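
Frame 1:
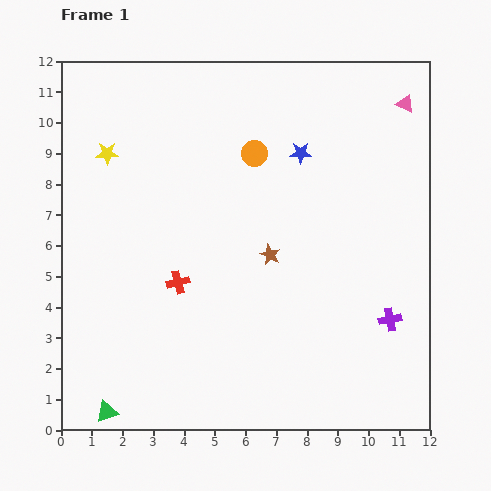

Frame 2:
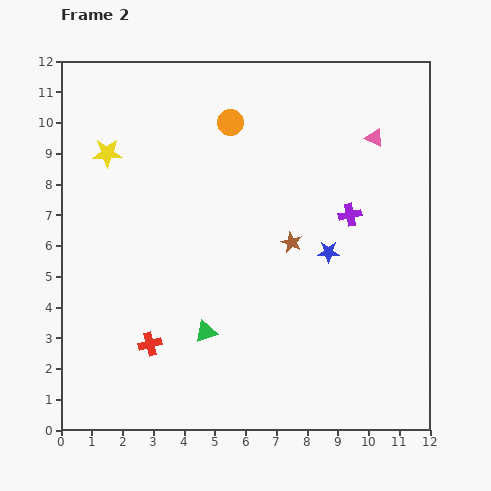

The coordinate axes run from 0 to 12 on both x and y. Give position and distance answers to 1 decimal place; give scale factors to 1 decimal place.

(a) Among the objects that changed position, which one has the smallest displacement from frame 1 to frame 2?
the brown star

(moved 0.8)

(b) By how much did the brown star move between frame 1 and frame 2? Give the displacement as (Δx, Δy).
(0.7, 0.4)

The brown star was at (6.8, 5.7) in frame 1 and (7.5, 6.1) in frame 2.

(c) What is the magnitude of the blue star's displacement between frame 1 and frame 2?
3.3

The blue star moved from (7.8, 9.0) to (8.7, 5.8), a distance of √(0.9² + 3.2²) ≈ 3.3.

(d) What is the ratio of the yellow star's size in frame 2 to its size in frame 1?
1.3×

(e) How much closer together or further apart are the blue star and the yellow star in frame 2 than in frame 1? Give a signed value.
+1.6

Distance in frame 1: 6.3. Distance in frame 2: 7.9.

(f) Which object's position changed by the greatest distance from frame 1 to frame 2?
the green triangle

(moved 4.1; next 3.6)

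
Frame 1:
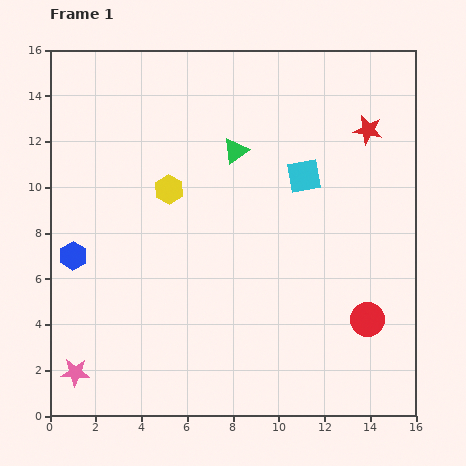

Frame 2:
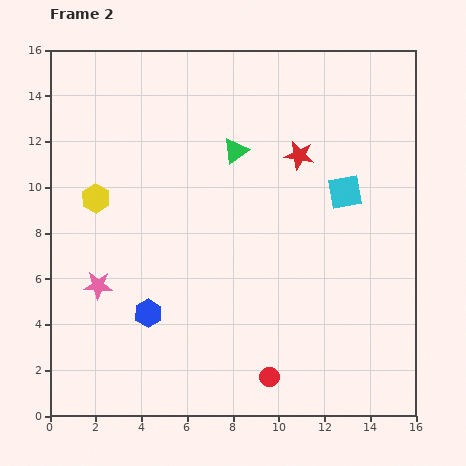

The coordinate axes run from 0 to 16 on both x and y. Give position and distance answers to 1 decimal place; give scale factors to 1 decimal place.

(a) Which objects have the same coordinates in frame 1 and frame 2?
the green triangle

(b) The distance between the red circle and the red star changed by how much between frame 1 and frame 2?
+1.5

Distance in frame 1: 8.3. Distance in frame 2: 9.8.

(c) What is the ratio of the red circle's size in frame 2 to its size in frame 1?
0.6×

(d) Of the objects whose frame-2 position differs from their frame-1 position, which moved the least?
the cyan square

(moved 1.9)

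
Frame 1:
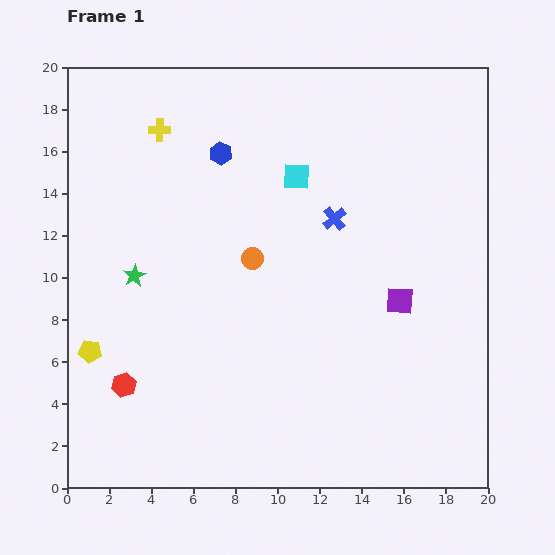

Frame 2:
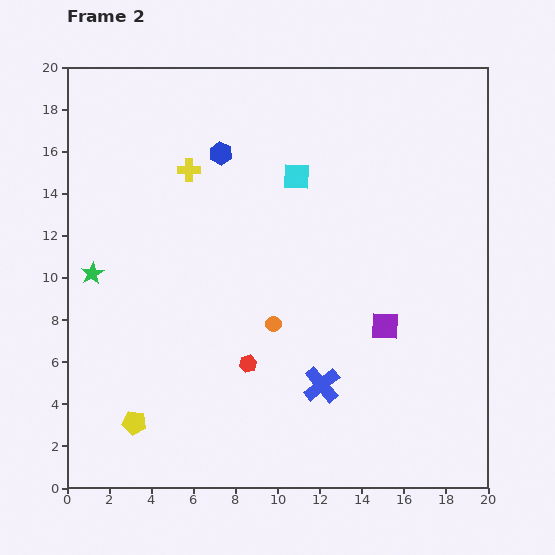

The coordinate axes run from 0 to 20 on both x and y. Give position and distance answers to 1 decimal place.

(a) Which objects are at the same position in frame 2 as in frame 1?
the blue hexagon, the cyan square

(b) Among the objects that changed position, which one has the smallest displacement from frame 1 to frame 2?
the purple square

(moved 1.4)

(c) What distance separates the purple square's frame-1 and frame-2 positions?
1.4

The purple square moved from (15.8, 8.9) to (15.1, 7.7), a distance of √(0.7² + 1.2²) ≈ 1.4.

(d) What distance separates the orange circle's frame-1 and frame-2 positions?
3.3

The orange circle moved from (8.8, 10.9) to (9.8, 7.8), a distance of √(1.0² + 3.1²) ≈ 3.3.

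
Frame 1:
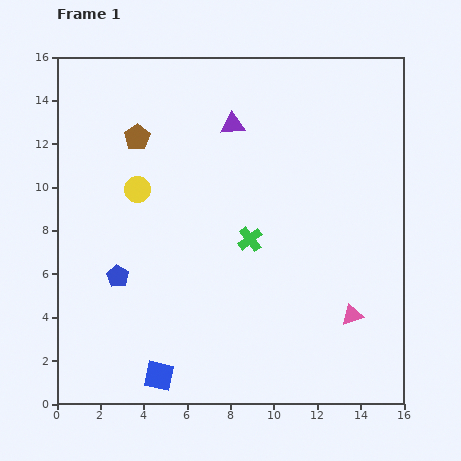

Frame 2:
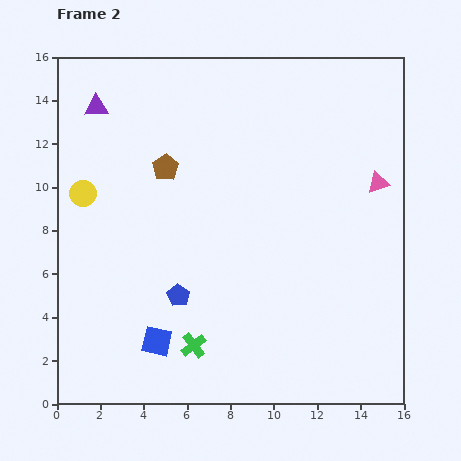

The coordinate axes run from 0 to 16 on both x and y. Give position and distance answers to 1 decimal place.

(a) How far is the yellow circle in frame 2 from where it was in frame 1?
2.5

The yellow circle moved from (3.7, 9.9) to (1.2, 9.7), a distance of √(2.5² + 0.2²) ≈ 2.5.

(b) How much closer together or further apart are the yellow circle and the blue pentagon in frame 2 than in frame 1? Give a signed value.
+2.3

Distance in frame 1: 4.1. Distance in frame 2: 6.4.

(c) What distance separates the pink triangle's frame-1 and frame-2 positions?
6.2

The pink triangle moved from (13.6, 4.1) to (14.8, 10.2), a distance of √(1.2² + 6.1²) ≈ 6.2.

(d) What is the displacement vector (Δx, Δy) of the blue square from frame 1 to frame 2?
(-0.1, 1.6)

The blue square was at (4.7, 1.3) in frame 1 and (4.6, 2.9) in frame 2.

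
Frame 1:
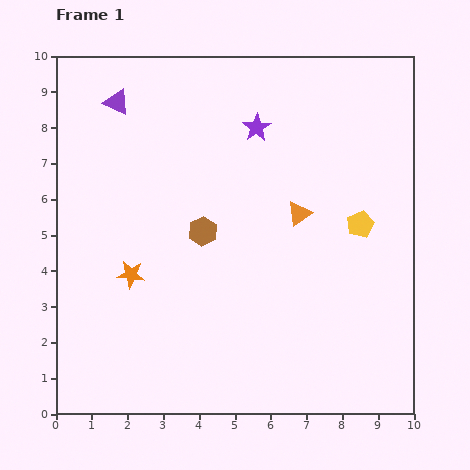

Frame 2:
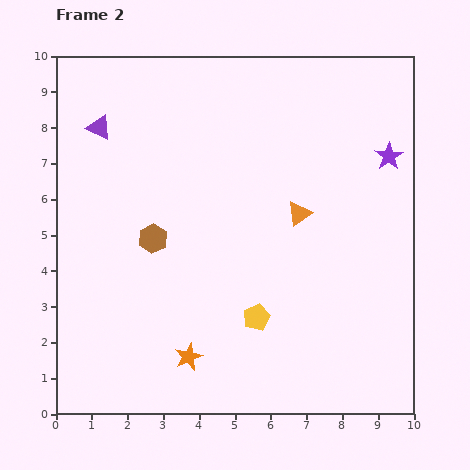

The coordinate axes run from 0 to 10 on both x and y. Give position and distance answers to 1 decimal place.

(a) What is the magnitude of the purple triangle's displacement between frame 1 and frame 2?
0.9

The purple triangle moved from (1.7, 8.7) to (1.2, 8.0), a distance of √(0.5² + 0.7²) ≈ 0.9.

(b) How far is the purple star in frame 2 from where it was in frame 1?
3.8

The purple star moved from (5.6, 8.0) to (9.3, 7.2), a distance of √(3.7² + 0.8²) ≈ 3.8.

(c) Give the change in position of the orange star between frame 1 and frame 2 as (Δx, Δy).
(1.6, -2.3)

The orange star was at (2.1, 3.9) in frame 1 and (3.7, 1.6) in frame 2.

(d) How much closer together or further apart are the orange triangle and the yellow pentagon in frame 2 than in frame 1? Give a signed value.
+1.4

Distance in frame 1: 1.7. Distance in frame 2: 3.1.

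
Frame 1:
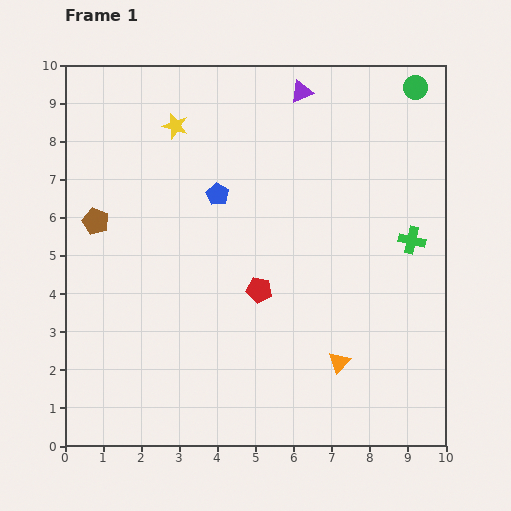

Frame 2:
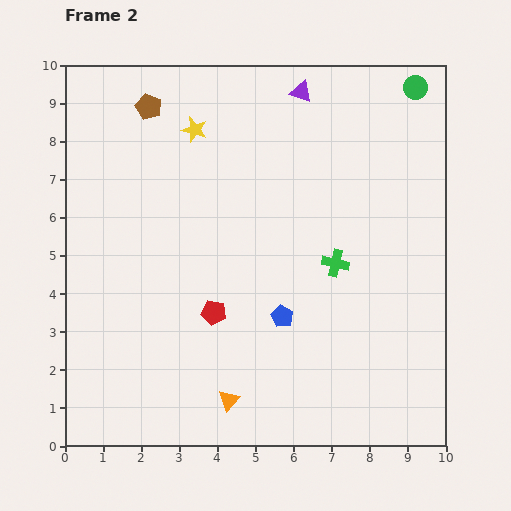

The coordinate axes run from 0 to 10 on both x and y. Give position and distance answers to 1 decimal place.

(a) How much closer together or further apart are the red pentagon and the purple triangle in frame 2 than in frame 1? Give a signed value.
+0.9

Distance in frame 1: 5.3. Distance in frame 2: 6.2.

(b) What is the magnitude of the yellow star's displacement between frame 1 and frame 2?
0.5

The yellow star moved from (2.9, 8.4) to (3.4, 8.3), a distance of √(0.5² + 0.1²) ≈ 0.5.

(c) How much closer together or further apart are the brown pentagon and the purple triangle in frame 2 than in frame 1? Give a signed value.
-2.4

Distance in frame 1: 6.4. Distance in frame 2: 4.0.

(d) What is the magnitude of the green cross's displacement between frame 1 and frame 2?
2.1

The green cross moved from (9.1, 5.4) to (7.1, 4.8), a distance of √(2.0² + 0.6²) ≈ 2.1.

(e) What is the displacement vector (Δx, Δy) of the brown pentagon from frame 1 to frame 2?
(1.4, 3.0)

The brown pentagon was at (0.8, 5.9) in frame 1 and (2.2, 8.9) in frame 2.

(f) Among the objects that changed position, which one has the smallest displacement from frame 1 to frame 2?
the yellow star

(moved 0.5)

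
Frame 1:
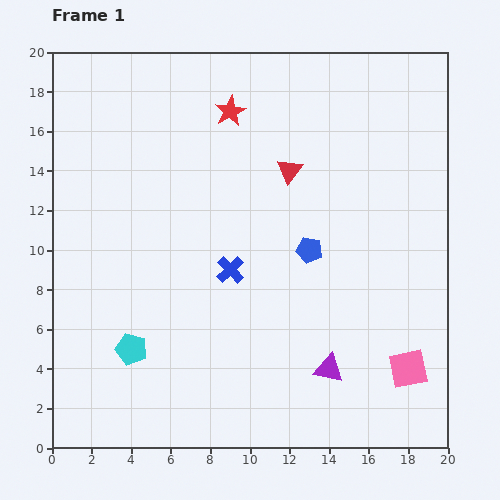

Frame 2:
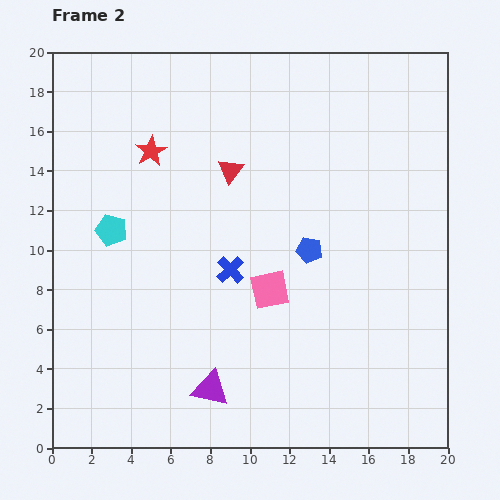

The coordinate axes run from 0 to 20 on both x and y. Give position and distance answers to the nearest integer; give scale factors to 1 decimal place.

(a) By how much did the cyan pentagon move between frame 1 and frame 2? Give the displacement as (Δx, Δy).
(-1, 6)

The cyan pentagon was at (4, 5) in frame 1 and (3, 11) in frame 2.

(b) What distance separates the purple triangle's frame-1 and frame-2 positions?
6

The purple triangle moved from (14, 4) to (8, 3), a distance of √(6² + 1²) ≈ 6.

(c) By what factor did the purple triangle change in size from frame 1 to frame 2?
1.3×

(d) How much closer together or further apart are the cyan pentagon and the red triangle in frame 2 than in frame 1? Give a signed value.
-5

Distance in frame 1: 12. Distance in frame 2: 7.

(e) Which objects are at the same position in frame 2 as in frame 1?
the blue pentagon, the blue cross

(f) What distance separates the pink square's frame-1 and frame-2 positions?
8

The pink square moved from (18, 4) to (11, 8), a distance of √(7² + 4²) ≈ 8.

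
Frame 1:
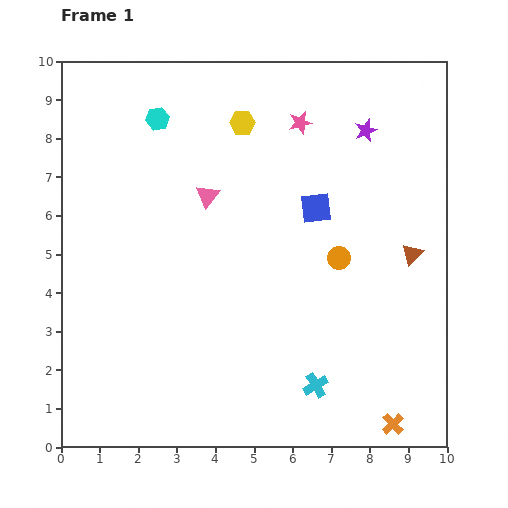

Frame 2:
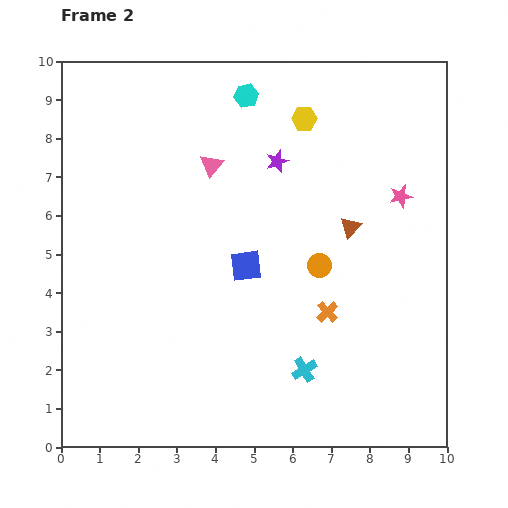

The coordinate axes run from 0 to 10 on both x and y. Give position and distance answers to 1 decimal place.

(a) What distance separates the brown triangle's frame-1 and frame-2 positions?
1.7

The brown triangle moved from (9.1, 5.0) to (7.5, 5.7), a distance of √(1.6² + 0.7²) ≈ 1.7.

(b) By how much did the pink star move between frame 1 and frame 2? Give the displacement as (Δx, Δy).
(2.6, -1.9)

The pink star was at (6.2, 8.4) in frame 1 and (8.8, 6.5) in frame 2.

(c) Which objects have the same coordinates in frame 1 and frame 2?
none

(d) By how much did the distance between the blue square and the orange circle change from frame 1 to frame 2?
+0.5

Distance in frame 1: 1.4. Distance in frame 2: 1.9.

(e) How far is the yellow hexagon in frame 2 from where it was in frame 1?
1.6

The yellow hexagon moved from (4.7, 8.4) to (6.3, 8.5), a distance of √(1.6² + 0.1²) ≈ 1.6.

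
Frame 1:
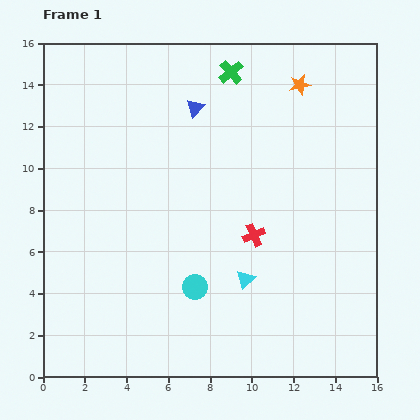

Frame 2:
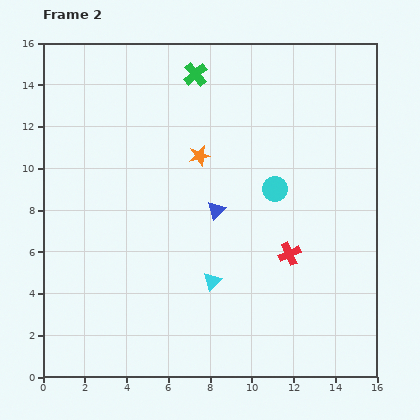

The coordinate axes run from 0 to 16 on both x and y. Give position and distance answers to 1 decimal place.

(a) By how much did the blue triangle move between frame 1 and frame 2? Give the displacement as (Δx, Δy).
(1.0, -4.9)

The blue triangle was at (7.3, 12.9) in frame 1 and (8.3, 8.0) in frame 2.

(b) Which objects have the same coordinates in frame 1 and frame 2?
none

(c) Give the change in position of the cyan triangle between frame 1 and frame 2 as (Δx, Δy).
(-1.6, -0.1)

The cyan triangle was at (9.7, 4.7) in frame 1 and (8.1, 4.6) in frame 2.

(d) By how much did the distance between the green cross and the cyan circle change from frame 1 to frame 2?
-3.7

Distance in frame 1: 10.4. Distance in frame 2: 6.7.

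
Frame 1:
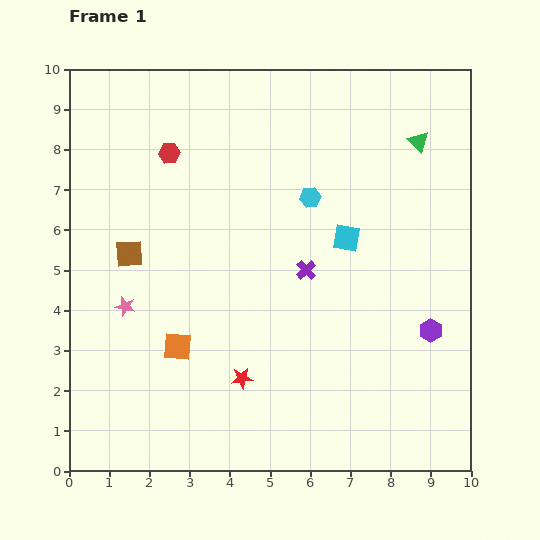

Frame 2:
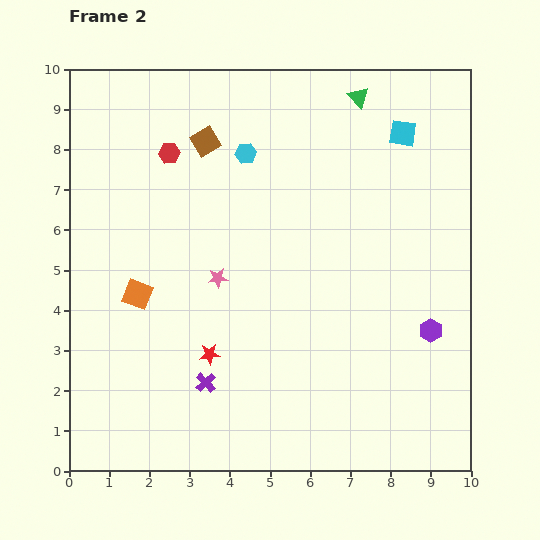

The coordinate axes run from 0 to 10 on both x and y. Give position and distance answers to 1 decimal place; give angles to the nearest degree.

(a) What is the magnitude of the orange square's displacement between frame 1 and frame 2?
1.6

The orange square moved from (2.7, 3.1) to (1.7, 4.4), a distance of √(1.0² + 1.3²) ≈ 1.6.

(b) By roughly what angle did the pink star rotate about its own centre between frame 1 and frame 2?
19° counter-clockwise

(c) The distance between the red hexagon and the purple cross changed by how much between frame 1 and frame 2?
+1.3

Distance in frame 1: 4.5. Distance in frame 2: 5.8.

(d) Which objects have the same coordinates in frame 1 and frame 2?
the purple hexagon, the red hexagon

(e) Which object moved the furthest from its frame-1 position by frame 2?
the purple cross

(moved 3.8; next 3.4)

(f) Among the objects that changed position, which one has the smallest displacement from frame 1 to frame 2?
the red star

(moved 1.0)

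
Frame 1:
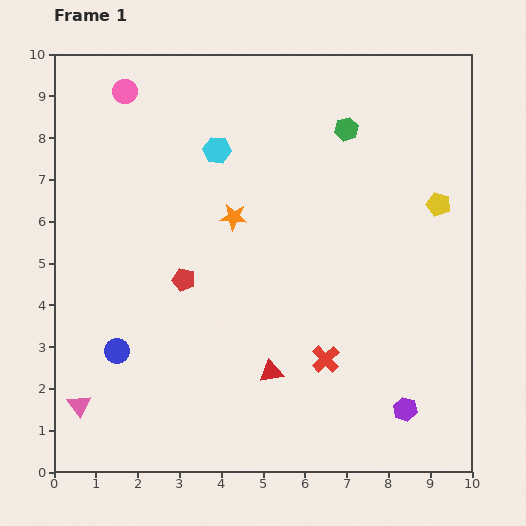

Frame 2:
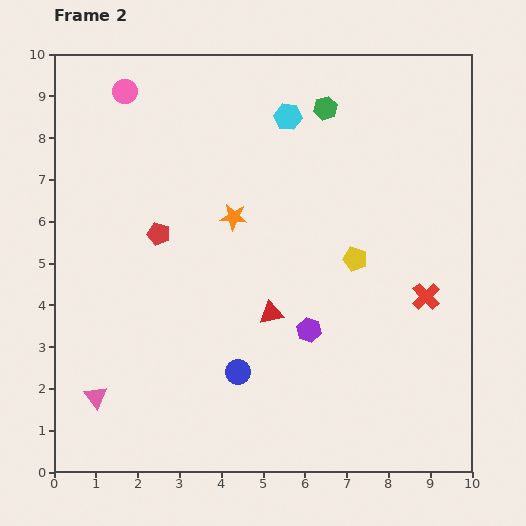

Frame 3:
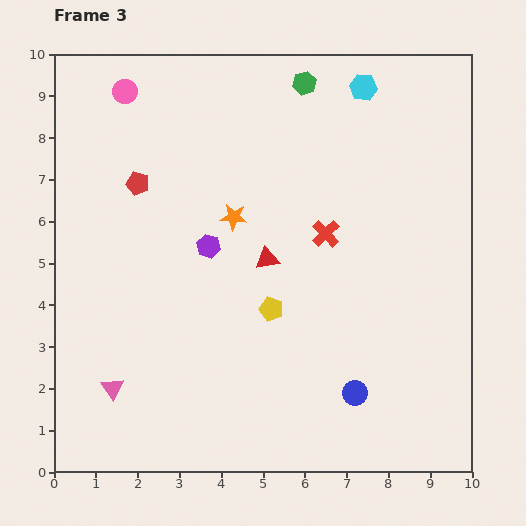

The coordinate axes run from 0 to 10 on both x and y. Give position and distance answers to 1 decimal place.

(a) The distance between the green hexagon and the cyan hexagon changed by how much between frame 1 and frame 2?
-2.2

Distance in frame 1: 3.1. Distance in frame 2: 0.9.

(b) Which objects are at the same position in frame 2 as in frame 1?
the pink circle, the orange star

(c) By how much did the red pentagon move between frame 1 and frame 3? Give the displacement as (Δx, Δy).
(-1.1, 2.3)

The red pentagon was at (3.1, 4.6) in frame 1 and (2.0, 6.9) in frame 3.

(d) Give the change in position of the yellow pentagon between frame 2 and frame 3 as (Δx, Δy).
(-2.0, -1.2)

The yellow pentagon was at (7.2, 5.1) in frame 2 and (5.2, 3.9) in frame 3.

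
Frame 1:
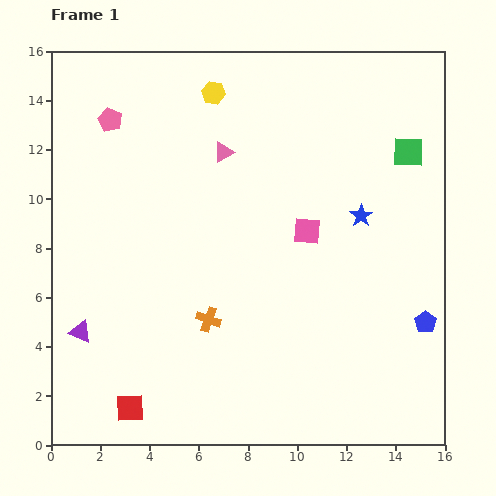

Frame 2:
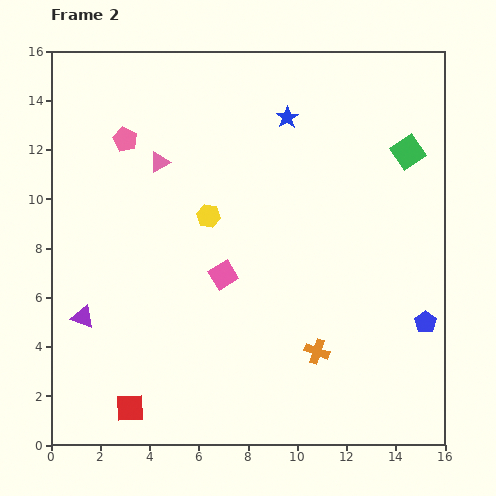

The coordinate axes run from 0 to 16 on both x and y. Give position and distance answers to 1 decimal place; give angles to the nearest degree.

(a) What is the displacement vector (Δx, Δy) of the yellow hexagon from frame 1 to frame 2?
(-0.2, -5.0)

The yellow hexagon was at (6.6, 14.3) in frame 1 and (6.4, 9.3) in frame 2.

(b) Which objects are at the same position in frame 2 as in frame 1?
the red square, the blue pentagon, the green square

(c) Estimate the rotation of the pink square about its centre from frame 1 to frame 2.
36° counter-clockwise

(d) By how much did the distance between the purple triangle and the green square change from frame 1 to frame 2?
-0.4

Distance in frame 1: 15.2. Distance in frame 2: 14.8.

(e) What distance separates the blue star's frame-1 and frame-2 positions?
5.0

The blue star moved from (12.6, 9.3) to (9.6, 13.3), a distance of √(3.0² + 4.0²) ≈ 5.0.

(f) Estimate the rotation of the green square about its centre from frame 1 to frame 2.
37° counter-clockwise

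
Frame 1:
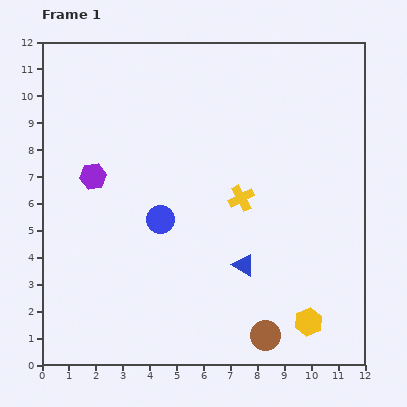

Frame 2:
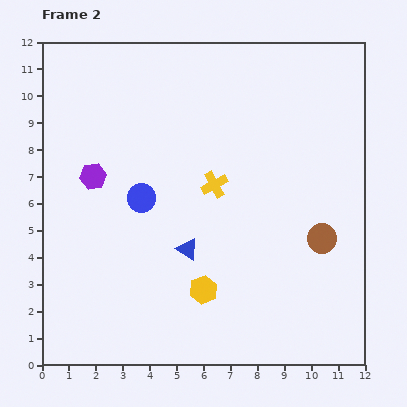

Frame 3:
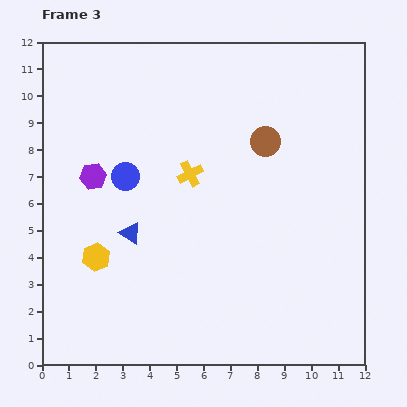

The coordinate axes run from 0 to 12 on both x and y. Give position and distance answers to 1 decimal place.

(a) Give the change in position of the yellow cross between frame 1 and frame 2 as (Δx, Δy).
(-1.0, 0.5)

The yellow cross was at (7.4, 6.2) in frame 1 and (6.4, 6.7) in frame 2.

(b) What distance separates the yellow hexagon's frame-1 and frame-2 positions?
4.1

The yellow hexagon moved from (9.9, 1.6) to (6.0, 2.8), a distance of √(3.9² + 1.2²) ≈ 4.1.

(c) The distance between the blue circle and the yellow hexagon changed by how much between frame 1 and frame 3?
-3.5

Distance in frame 1: 6.7. Distance in frame 3: 3.2.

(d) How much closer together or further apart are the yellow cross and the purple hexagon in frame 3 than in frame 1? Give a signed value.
-2.0

Distance in frame 1: 5.6. Distance in frame 3: 3.6.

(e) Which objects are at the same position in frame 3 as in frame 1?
the purple hexagon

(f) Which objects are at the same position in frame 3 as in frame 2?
the purple hexagon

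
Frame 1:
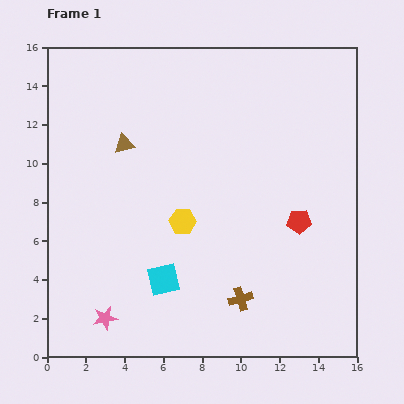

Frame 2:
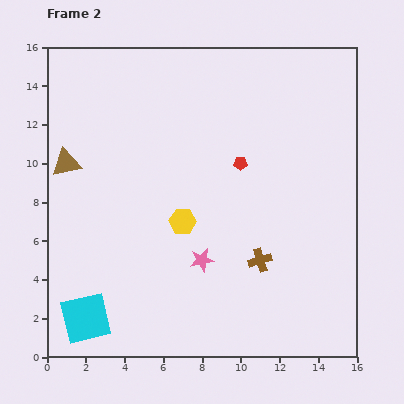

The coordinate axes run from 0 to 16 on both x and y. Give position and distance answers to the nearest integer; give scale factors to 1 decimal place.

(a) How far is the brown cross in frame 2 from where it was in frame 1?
2

The brown cross moved from (10, 3) to (11, 5), a distance of √(1² + 2²) ≈ 2.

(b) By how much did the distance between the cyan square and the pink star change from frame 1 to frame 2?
+3

Distance in frame 1: 4. Distance in frame 2: 7.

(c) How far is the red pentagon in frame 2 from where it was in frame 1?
4

The red pentagon moved from (13, 7) to (10, 10), a distance of √(3² + 3²) ≈ 4.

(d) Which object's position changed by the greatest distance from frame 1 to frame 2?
the pink star

(moved 6; next 4)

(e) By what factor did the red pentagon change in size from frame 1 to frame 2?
0.6×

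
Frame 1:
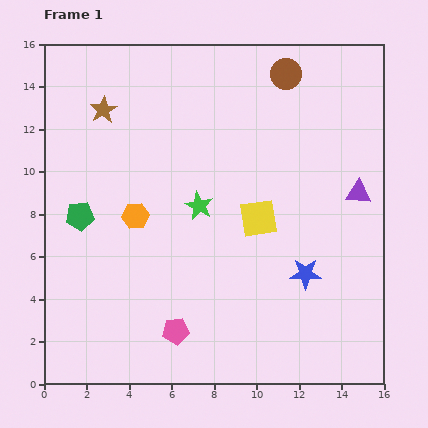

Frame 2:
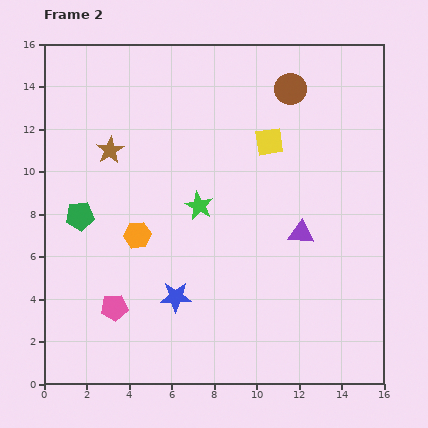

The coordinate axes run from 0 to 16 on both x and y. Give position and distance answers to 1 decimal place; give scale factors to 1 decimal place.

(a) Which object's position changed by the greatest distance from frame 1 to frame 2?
the blue star

(moved 6.2; next 3.6)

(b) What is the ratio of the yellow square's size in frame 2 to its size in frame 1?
0.7×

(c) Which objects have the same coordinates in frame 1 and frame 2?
the green star, the green pentagon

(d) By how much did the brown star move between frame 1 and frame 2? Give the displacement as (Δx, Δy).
(0.3, -1.9)

The brown star was at (2.8, 12.9) in frame 1 and (3.1, 11.0) in frame 2.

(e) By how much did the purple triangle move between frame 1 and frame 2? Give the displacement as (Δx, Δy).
(-2.7, -1.9)

The purple triangle was at (14.8, 9.0) in frame 1 and (12.1, 7.1) in frame 2.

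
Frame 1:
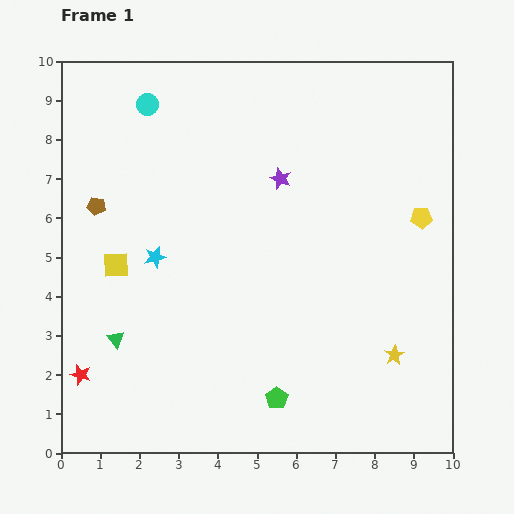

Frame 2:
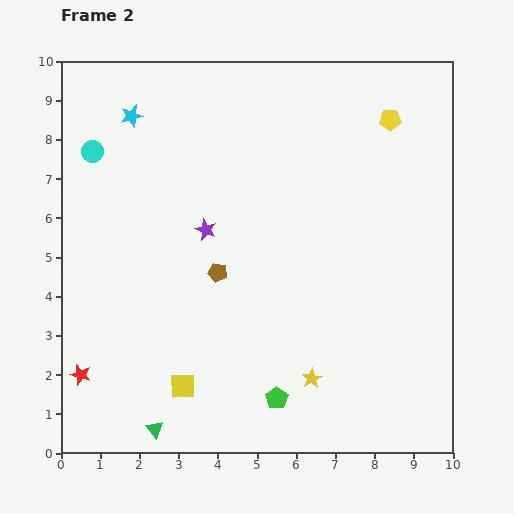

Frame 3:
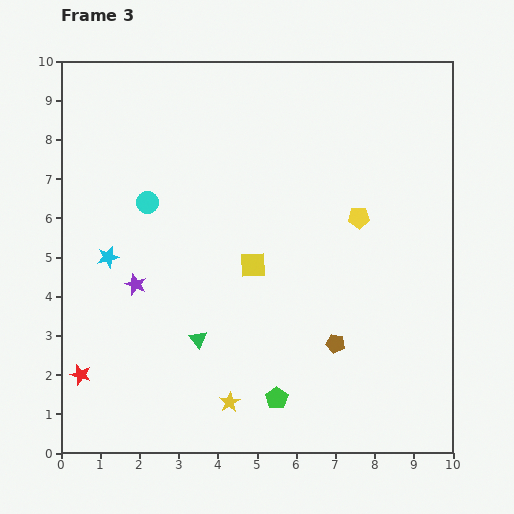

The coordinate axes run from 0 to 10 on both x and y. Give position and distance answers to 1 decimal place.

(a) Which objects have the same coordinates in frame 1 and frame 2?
the red star, the green pentagon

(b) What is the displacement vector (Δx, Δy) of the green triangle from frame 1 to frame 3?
(2.1, 0.0)

The green triangle was at (1.4, 2.9) in frame 1 and (3.5, 2.9) in frame 3.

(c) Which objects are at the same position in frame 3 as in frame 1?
the red star, the green pentagon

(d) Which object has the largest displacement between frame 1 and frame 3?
the brown pentagon

(moved 7.0; next 4.6)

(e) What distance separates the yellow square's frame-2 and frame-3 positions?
3.6

The yellow square moved from (3.1, 1.7) to (4.9, 4.8), a distance of √(1.8² + 3.1²) ≈ 3.6.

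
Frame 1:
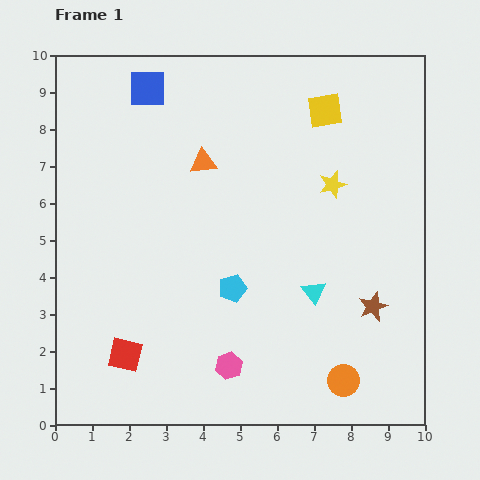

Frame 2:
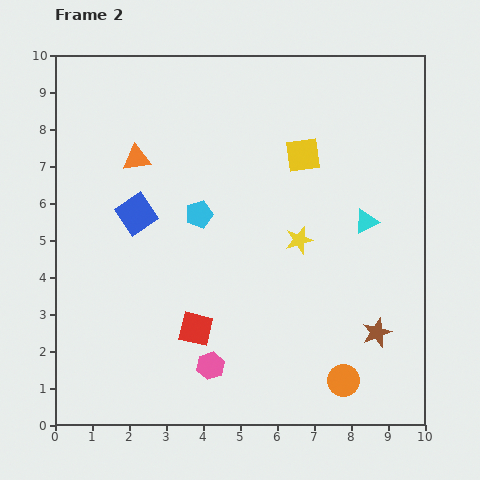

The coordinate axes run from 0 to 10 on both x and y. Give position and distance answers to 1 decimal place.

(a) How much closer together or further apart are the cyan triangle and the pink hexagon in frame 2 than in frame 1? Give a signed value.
+2.7

Distance in frame 1: 3.0. Distance in frame 2: 5.7.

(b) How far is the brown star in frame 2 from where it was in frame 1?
0.7

The brown star moved from (8.6, 3.2) to (8.7, 2.5), a distance of √(0.1² + 0.7²) ≈ 0.7.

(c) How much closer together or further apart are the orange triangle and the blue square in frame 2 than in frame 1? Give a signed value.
-1.0

Distance in frame 1: 2.5. Distance in frame 2: 1.5.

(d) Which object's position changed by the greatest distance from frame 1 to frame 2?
the blue square

(moved 3.4; next 2.4)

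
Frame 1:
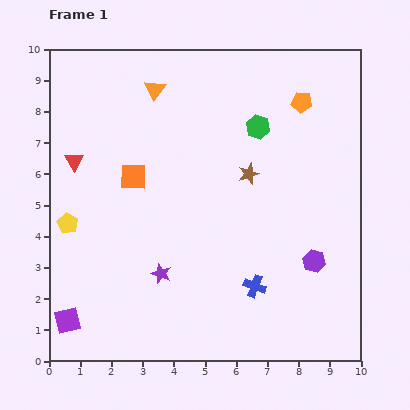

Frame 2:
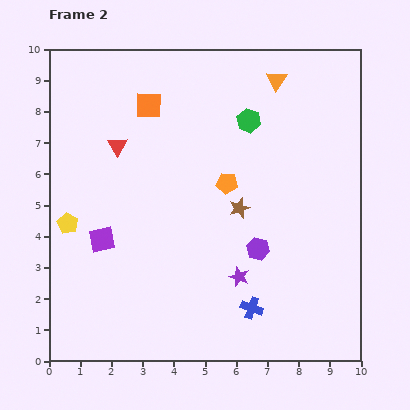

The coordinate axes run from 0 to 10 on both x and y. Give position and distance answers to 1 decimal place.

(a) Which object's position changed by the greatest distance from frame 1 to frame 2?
the orange triangle

(moved 3.9; next 3.5)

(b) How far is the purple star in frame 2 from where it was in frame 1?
2.5

The purple star moved from (3.6, 2.8) to (6.1, 2.7), a distance of √(2.5² + 0.1²) ≈ 2.5.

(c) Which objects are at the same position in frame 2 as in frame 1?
the yellow pentagon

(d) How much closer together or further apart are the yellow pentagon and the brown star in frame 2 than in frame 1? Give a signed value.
-0.5

Distance in frame 1: 6.0. Distance in frame 2: 5.5.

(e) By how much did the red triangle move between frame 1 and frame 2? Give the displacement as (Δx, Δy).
(1.4, 0.5)

The red triangle was at (0.8, 6.4) in frame 1 and (2.2, 6.9) in frame 2.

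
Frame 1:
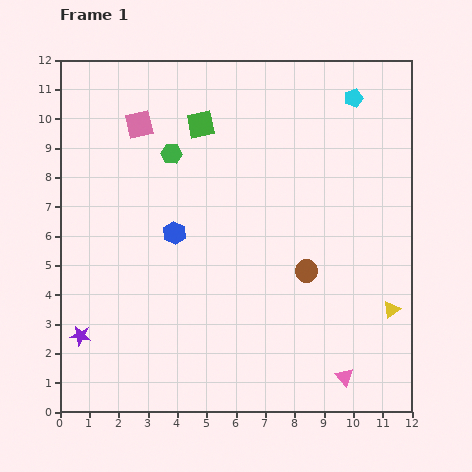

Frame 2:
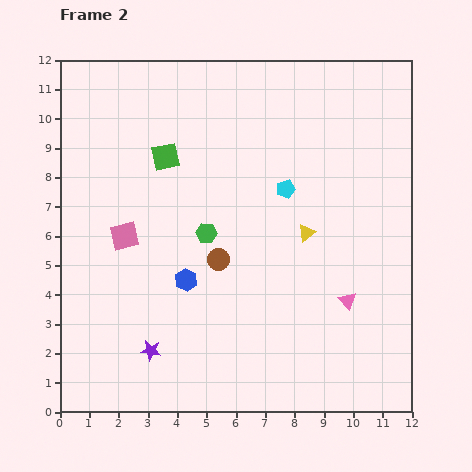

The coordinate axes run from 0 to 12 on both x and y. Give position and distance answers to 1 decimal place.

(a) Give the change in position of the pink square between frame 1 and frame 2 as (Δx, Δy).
(-0.5, -3.8)

The pink square was at (2.7, 9.8) in frame 1 and (2.2, 6.0) in frame 2.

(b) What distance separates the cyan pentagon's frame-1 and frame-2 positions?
3.9

The cyan pentagon moved from (10.0, 10.7) to (7.7, 7.6), a distance of √(2.3² + 3.1²) ≈ 3.9.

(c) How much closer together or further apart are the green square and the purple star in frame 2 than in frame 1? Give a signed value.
-1.7

Distance in frame 1: 8.3. Distance in frame 2: 6.6.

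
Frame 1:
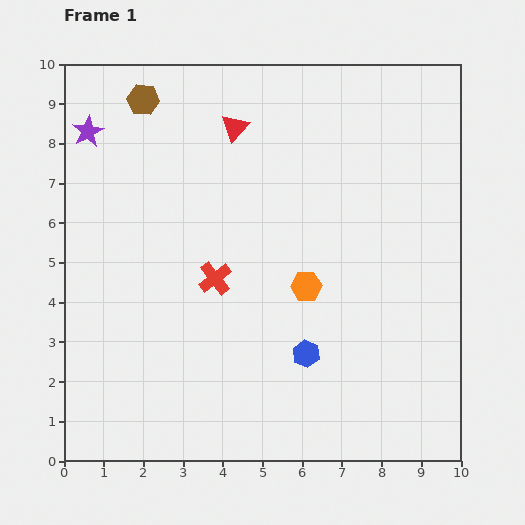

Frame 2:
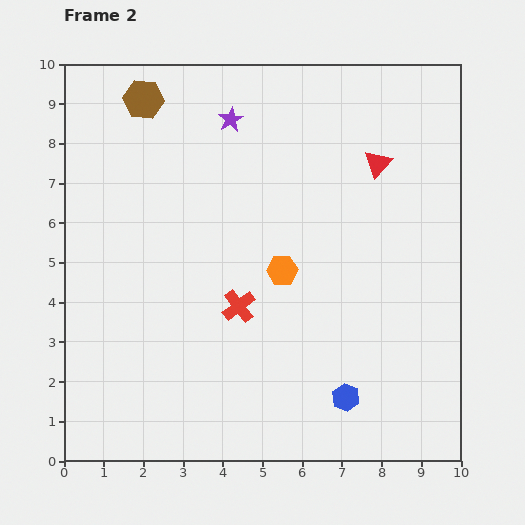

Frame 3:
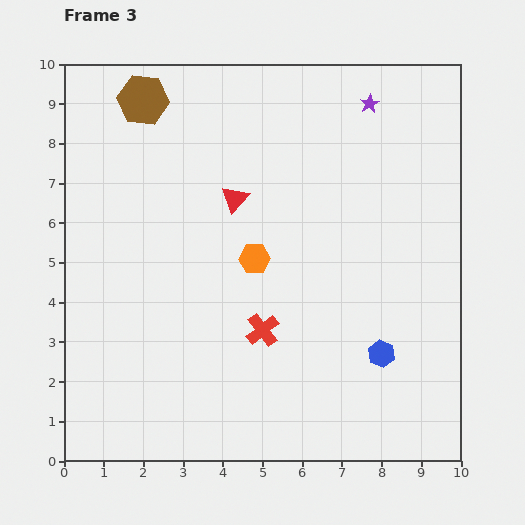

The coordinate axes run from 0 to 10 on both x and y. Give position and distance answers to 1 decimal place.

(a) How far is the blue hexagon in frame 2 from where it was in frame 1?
1.5

The blue hexagon moved from (6.1, 2.7) to (7.1, 1.6), a distance of √(1.0² + 1.1²) ≈ 1.5.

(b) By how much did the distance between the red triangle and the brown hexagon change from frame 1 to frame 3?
+1.0

Distance in frame 1: 2.4. Distance in frame 3: 3.4.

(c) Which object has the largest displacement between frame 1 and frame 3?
the purple star

(moved 7.1; next 1.9)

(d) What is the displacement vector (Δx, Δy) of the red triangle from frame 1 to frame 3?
(0.0, -1.8)

The red triangle was at (4.3, 8.4) in frame 1 and (4.3, 6.6) in frame 3.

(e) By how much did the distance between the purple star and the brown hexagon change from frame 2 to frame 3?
+3.4

Distance in frame 2: 2.3. Distance in frame 3: 5.7.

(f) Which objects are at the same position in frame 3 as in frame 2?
the brown hexagon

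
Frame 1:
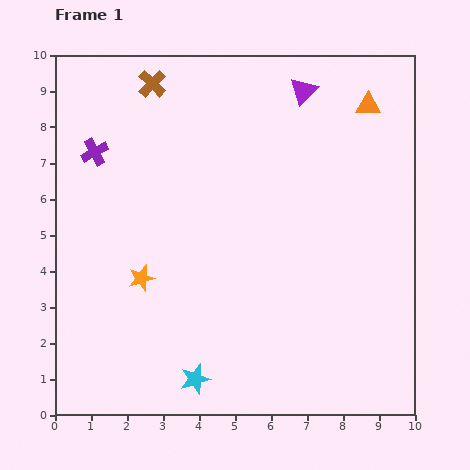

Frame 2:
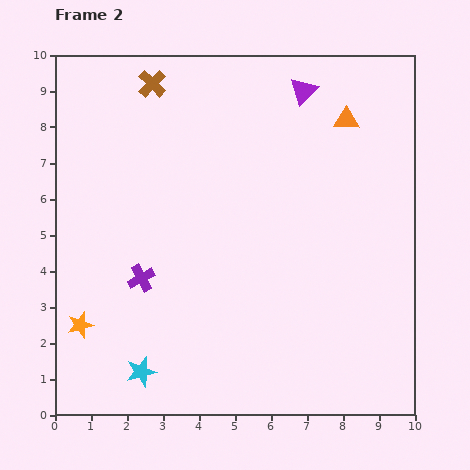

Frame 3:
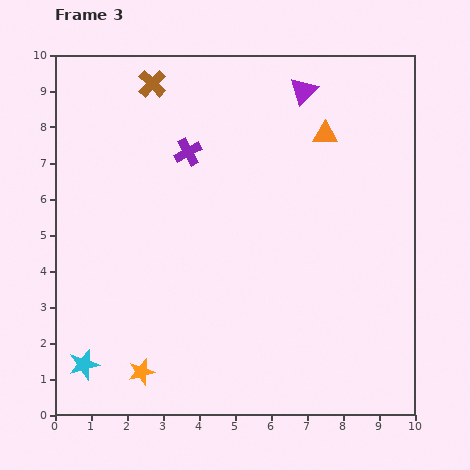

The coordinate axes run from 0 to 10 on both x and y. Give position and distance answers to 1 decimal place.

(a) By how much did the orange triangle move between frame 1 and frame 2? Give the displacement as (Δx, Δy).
(-0.6, -0.4)

The orange triangle was at (8.7, 8.6) in frame 1 and (8.1, 8.2) in frame 2.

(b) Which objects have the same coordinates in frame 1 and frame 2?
the brown cross, the purple triangle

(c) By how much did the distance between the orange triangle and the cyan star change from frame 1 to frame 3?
+0.3

Distance in frame 1: 9.0. Distance in frame 3: 9.3.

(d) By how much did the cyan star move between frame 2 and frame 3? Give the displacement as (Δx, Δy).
(-1.6, 0.2)

The cyan star was at (2.4, 1.2) in frame 2 and (0.8, 1.4) in frame 3.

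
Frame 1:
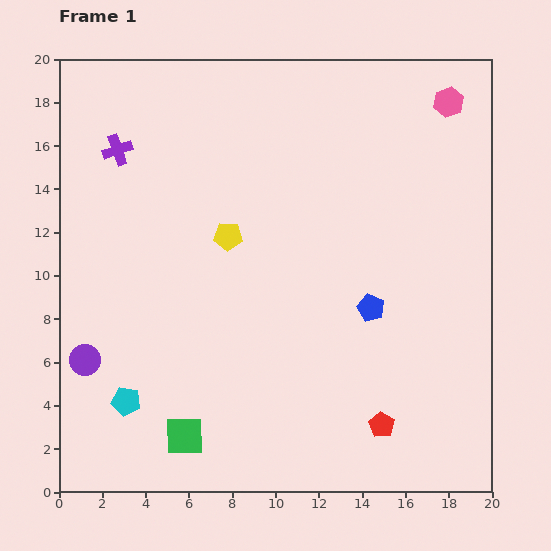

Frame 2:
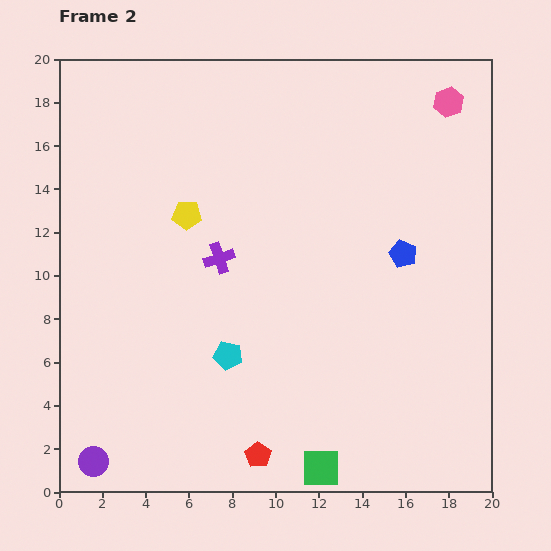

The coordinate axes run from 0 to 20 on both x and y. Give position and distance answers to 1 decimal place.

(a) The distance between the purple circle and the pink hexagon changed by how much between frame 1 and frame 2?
+2.7

Distance in frame 1: 20.6. Distance in frame 2: 23.3.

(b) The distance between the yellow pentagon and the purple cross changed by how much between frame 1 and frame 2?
-4.0

Distance in frame 1: 6.5. Distance in frame 2: 2.5.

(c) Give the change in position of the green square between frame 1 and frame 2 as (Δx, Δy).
(6.3, -1.5)

The green square was at (5.8, 2.6) in frame 1 and (12.1, 1.1) in frame 2.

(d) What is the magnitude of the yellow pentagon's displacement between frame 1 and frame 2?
2.1

The yellow pentagon moved from (7.8, 11.8) to (5.9, 12.8), a distance of √(1.9² + 1.0²) ≈ 2.1.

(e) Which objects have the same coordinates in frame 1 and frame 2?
the pink hexagon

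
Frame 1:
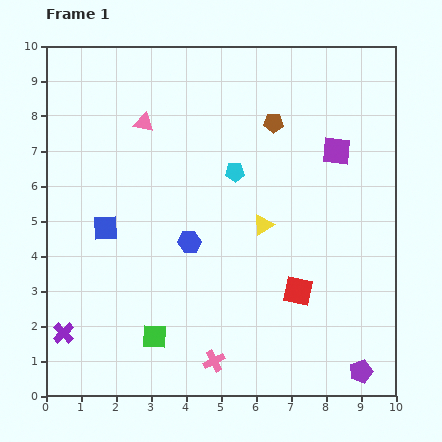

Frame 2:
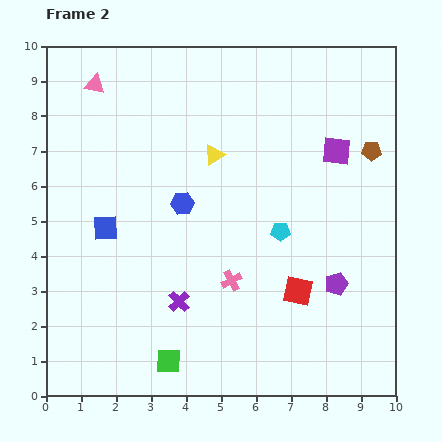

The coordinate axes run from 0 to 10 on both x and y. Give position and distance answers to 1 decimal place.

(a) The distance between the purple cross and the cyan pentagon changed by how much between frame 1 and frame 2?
-3.2

Distance in frame 1: 6.7. Distance in frame 2: 3.5.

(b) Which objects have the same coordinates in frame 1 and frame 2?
the purple square, the blue square, the red square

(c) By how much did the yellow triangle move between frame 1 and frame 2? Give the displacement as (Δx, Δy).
(-1.4, 2.0)

The yellow triangle was at (6.2, 4.9) in frame 1 and (4.8, 6.9) in frame 2.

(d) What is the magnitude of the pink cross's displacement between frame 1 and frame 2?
2.4

The pink cross moved from (4.8, 1.0) to (5.3, 3.3), a distance of √(0.5² + 2.3²) ≈ 2.4.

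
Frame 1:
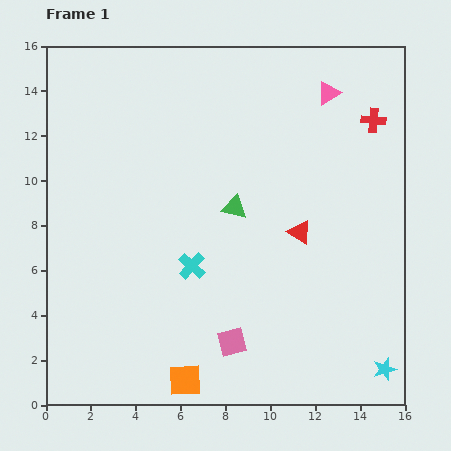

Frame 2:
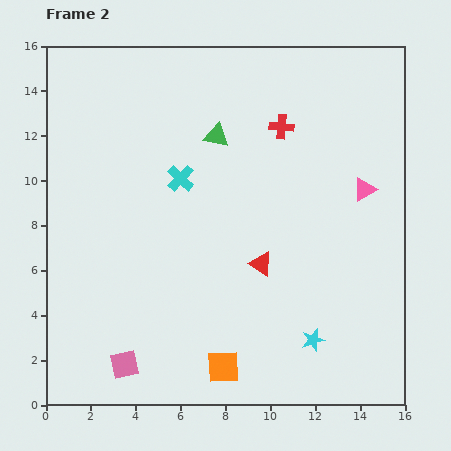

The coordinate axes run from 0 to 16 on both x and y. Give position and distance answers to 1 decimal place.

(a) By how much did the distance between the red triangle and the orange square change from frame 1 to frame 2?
-3.4

Distance in frame 1: 8.3. Distance in frame 2: 4.9.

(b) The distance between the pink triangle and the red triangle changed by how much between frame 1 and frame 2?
-0.6

Distance in frame 1: 6.3. Distance in frame 2: 5.7.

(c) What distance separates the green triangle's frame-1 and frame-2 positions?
3.3

The green triangle moved from (8.4, 8.8) to (7.6, 12.0), a distance of √(0.8² + 3.2²) ≈ 3.3.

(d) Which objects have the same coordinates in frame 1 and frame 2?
none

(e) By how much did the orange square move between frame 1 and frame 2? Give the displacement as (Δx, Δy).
(1.7, 0.6)

The orange square was at (6.2, 1.1) in frame 1 and (7.9, 1.7) in frame 2.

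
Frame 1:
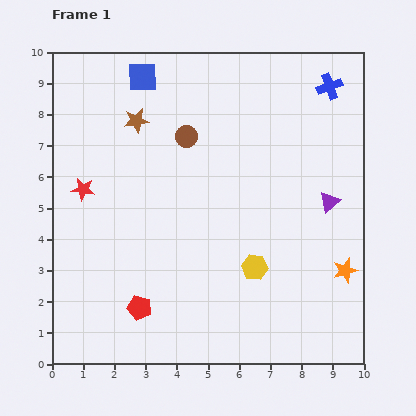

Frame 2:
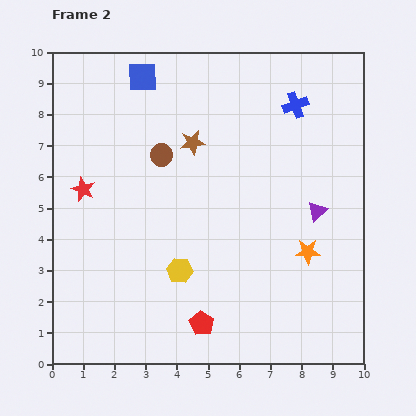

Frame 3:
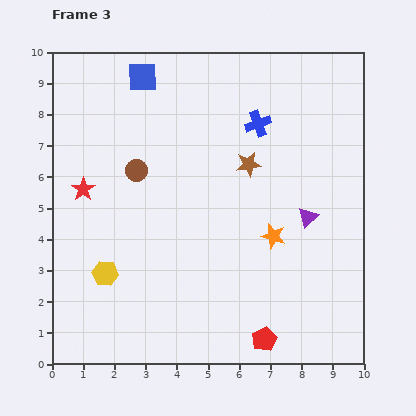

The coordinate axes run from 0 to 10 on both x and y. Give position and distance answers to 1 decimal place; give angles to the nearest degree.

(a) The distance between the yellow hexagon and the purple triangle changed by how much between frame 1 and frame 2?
+1.6

Distance in frame 1: 3.2. Distance in frame 2: 4.8.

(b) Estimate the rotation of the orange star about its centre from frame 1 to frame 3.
30° clockwise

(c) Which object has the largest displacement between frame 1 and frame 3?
the yellow hexagon

(moved 4.8; next 4.1)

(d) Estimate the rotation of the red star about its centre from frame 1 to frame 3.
30° clockwise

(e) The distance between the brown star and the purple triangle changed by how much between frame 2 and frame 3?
-2.1

Distance in frame 2: 4.6. Distance in frame 3: 2.5.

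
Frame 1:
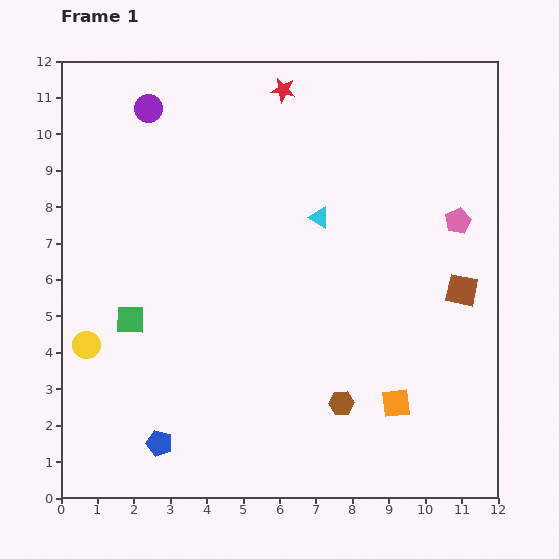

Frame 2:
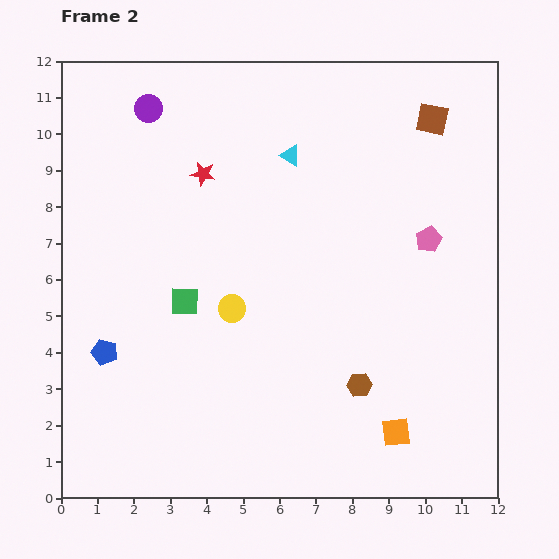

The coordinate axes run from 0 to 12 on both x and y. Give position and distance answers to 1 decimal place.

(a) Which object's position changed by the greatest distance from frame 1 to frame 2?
the brown square

(moved 4.8; next 4.1)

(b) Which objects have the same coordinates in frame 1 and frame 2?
the purple circle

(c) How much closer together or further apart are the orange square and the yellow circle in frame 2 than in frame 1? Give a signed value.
-3.0

Distance in frame 1: 8.6. Distance in frame 2: 5.6.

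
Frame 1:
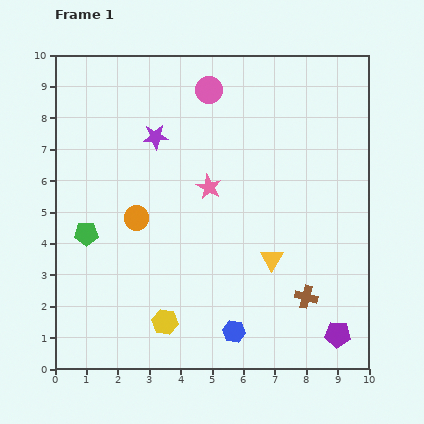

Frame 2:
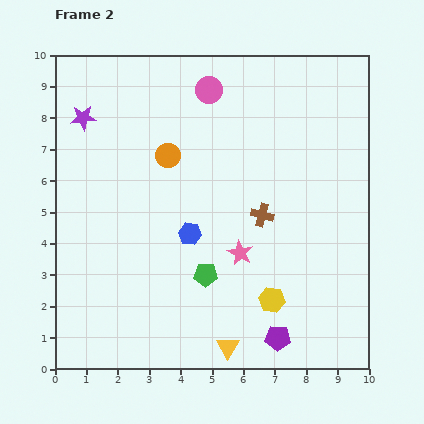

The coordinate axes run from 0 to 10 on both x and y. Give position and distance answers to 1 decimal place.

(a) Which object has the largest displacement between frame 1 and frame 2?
the green pentagon

(moved 4.0; next 3.5)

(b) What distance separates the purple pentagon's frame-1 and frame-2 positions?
1.9

The purple pentagon moved from (9.0, 1.1) to (7.1, 1.0), a distance of √(1.9² + 0.1²) ≈ 1.9.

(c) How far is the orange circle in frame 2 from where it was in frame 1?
2.2

The orange circle moved from (2.6, 4.8) to (3.6, 6.8), a distance of √(1.0² + 2.0²) ≈ 2.2.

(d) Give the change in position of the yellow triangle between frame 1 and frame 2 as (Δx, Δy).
(-1.4, -2.8)

The yellow triangle was at (6.9, 3.5) in frame 1 and (5.5, 0.7) in frame 2.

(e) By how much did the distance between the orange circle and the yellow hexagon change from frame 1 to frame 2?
+2.3

Distance in frame 1: 3.4. Distance in frame 2: 5.7.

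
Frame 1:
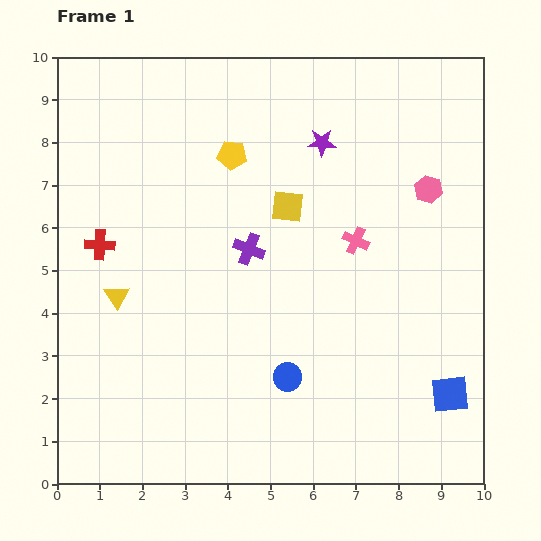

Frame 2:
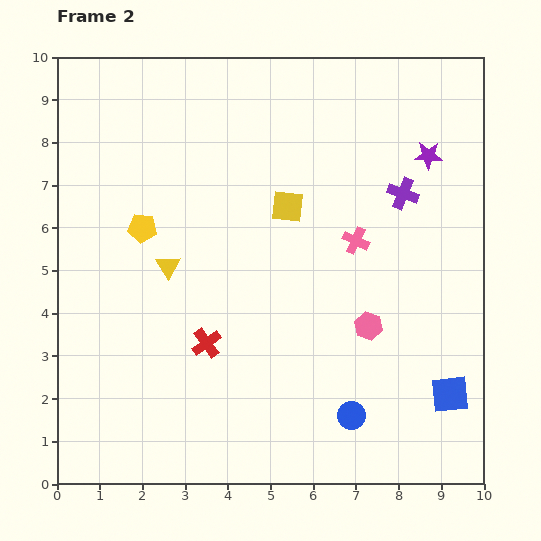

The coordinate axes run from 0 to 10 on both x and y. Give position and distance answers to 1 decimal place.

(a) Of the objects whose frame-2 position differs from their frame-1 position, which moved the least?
the yellow triangle

(moved 1.4)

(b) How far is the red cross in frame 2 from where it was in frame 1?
3.4

The red cross moved from (1.0, 5.6) to (3.5, 3.3), a distance of √(2.5² + 2.3²) ≈ 3.4.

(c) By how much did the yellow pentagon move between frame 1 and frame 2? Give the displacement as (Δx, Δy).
(-2.1, -1.7)

The yellow pentagon was at (4.1, 7.7) in frame 1 and (2.0, 6.0) in frame 2.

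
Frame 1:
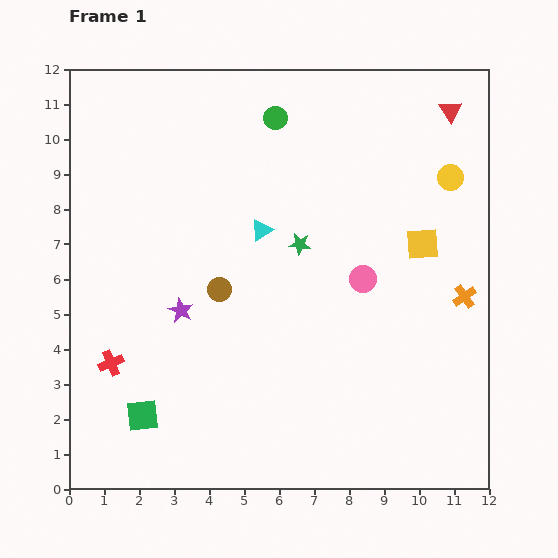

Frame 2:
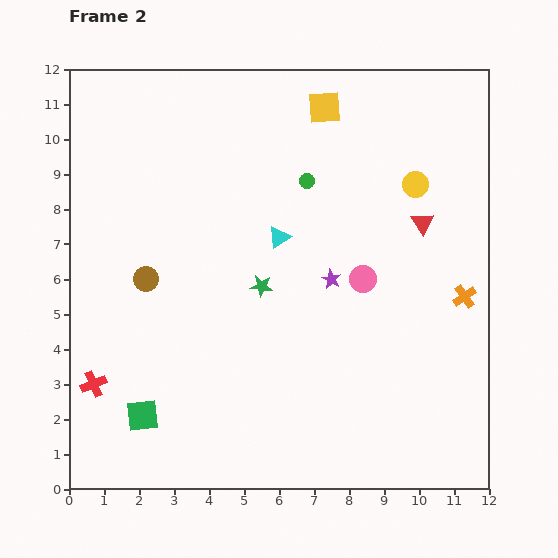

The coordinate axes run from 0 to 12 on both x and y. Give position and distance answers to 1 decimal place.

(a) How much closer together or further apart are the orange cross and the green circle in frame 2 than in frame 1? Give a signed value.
-1.8

Distance in frame 1: 7.4. Distance in frame 2: 5.6.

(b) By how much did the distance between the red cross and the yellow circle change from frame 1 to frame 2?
-0.3

Distance in frame 1: 11.1. Distance in frame 2: 10.8.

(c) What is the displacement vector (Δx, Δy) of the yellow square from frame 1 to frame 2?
(-2.8, 3.9)

The yellow square was at (10.1, 7.0) in frame 1 and (7.3, 10.9) in frame 2.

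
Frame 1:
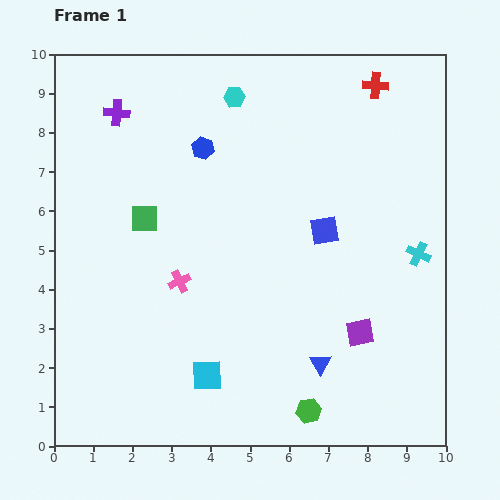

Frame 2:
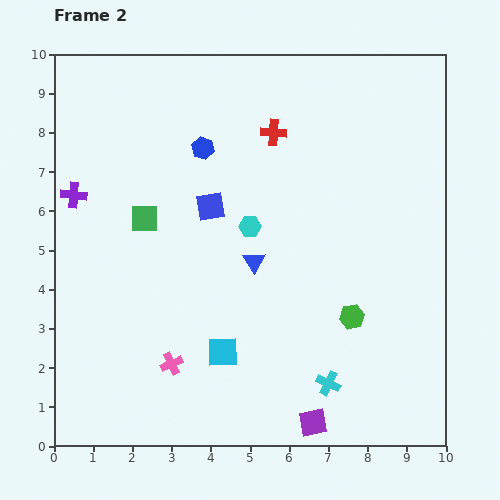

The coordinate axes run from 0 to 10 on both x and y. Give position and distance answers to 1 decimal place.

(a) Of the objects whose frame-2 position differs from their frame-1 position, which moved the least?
the cyan square

(moved 0.7)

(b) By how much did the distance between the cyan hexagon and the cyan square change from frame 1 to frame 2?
-3.8

Distance in frame 1: 7.1. Distance in frame 2: 3.3.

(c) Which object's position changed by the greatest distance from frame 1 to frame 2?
the cyan cross

(moved 4.0; next 3.3)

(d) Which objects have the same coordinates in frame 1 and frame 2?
the green square, the blue hexagon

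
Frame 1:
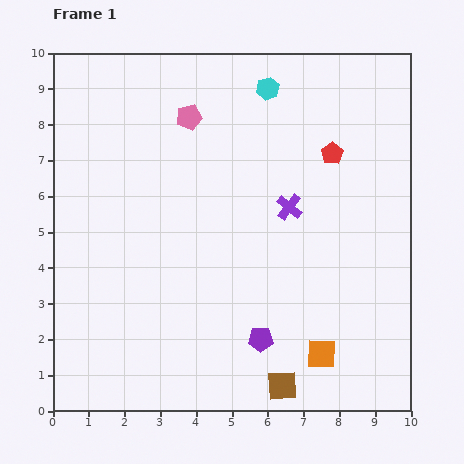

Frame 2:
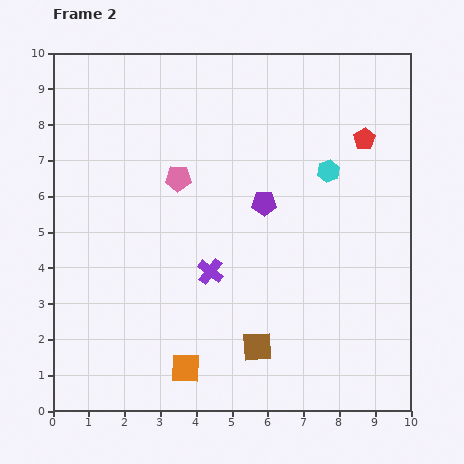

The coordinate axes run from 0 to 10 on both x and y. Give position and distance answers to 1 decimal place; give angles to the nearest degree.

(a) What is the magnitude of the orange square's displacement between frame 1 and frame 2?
3.8

The orange square moved from (7.5, 1.6) to (3.7, 1.2), a distance of √(3.8² + 0.4²) ≈ 3.8.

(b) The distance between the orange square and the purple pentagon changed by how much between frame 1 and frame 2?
+3.4

Distance in frame 1: 1.7. Distance in frame 2: 5.1.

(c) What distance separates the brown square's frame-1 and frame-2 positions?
1.3

The brown square moved from (6.4, 0.7) to (5.7, 1.8), a distance of √(0.7² + 1.1²) ≈ 1.3.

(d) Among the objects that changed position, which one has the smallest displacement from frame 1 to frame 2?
the red pentagon

(moved 1.0)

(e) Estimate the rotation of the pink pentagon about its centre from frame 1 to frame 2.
16° clockwise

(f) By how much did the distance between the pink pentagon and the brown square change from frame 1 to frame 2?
-2.7

Distance in frame 1: 7.9. Distance in frame 2: 5.2.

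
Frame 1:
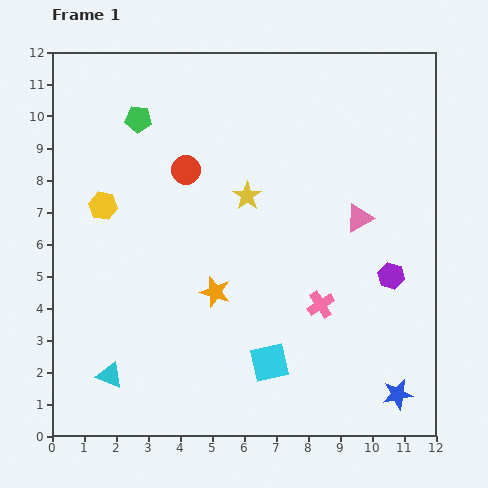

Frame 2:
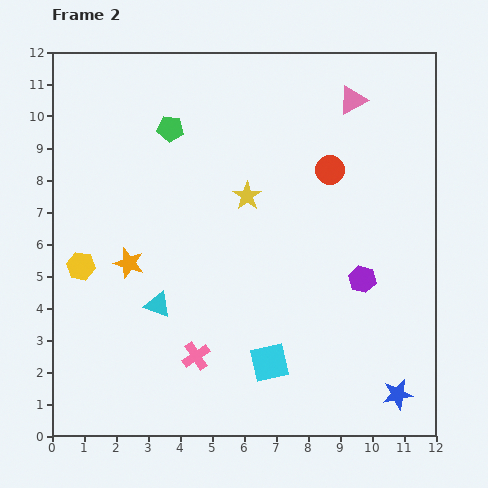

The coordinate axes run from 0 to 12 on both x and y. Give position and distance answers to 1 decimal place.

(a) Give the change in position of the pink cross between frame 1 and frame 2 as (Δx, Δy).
(-3.9, -1.6)

The pink cross was at (8.4, 4.1) in frame 1 and (4.5, 2.5) in frame 2.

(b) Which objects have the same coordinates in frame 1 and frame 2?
the cyan square, the blue star, the yellow star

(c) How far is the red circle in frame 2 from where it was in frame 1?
4.5

The red circle moved from (4.2, 8.3) to (8.7, 8.3), a distance of √(4.5² + 0.0²) ≈ 4.5.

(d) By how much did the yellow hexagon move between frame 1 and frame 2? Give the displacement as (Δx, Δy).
(-0.7, -1.9)

The yellow hexagon was at (1.6, 7.2) in frame 1 and (0.9, 5.3) in frame 2.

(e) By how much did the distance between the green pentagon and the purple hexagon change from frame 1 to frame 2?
-1.7

Distance in frame 1: 9.3. Distance in frame 2: 7.6.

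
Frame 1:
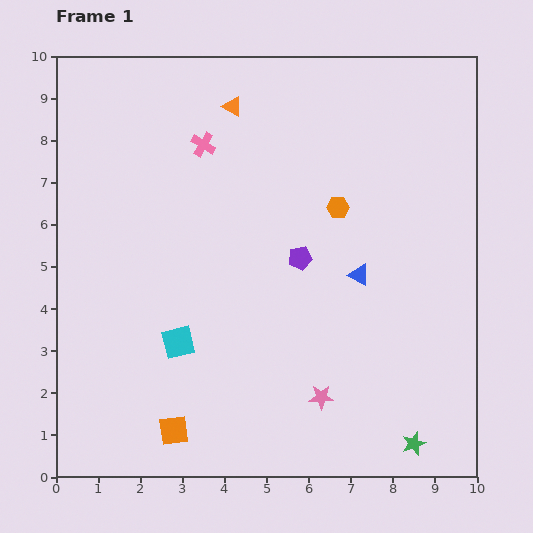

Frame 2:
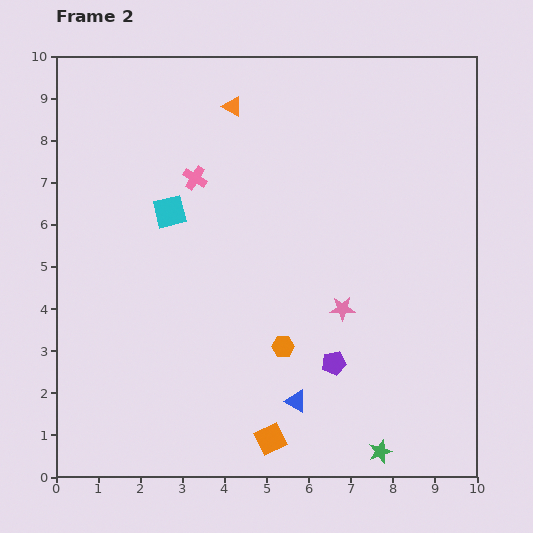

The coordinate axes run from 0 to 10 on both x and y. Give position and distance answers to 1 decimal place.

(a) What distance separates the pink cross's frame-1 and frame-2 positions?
0.8

The pink cross moved from (3.5, 7.9) to (3.3, 7.1), a distance of √(0.2² + 0.8²) ≈ 0.8.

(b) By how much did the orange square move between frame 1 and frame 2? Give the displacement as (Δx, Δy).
(2.3, -0.2)

The orange square was at (2.8, 1.1) in frame 1 and (5.1, 0.9) in frame 2.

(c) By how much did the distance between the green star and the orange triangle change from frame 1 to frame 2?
-0.2

Distance in frame 1: 9.1. Distance in frame 2: 8.9.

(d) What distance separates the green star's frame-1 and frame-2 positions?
0.8

The green star moved from (8.5, 0.8) to (7.7, 0.6), a distance of √(0.8² + 0.2²) ≈ 0.8.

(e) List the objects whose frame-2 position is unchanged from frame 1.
the orange triangle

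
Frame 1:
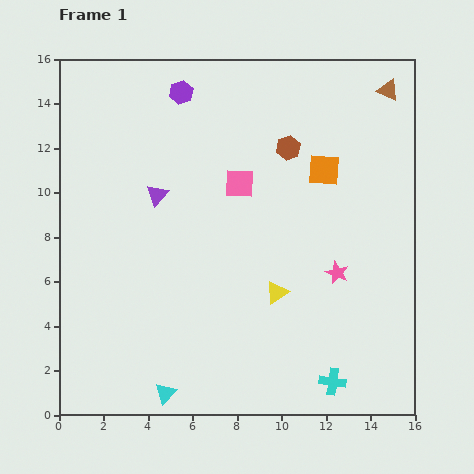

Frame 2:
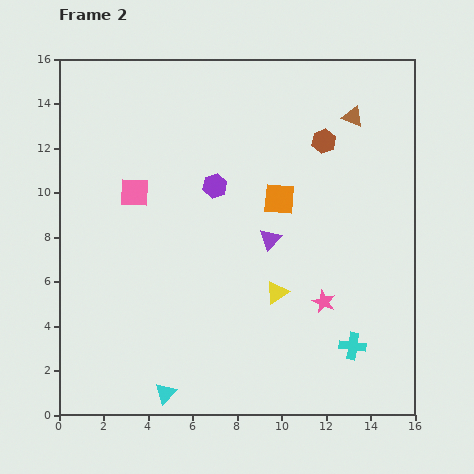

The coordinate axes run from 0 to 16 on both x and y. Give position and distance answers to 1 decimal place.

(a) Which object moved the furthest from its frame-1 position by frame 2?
the purple triangle

(moved 5.5; next 4.7)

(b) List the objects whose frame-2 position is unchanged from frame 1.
the yellow triangle, the cyan triangle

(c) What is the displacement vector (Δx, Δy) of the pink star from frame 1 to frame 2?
(-0.6, -1.3)

The pink star was at (12.5, 6.4) in frame 1 and (11.9, 5.1) in frame 2.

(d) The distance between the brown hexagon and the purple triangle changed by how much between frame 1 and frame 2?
-1.3

Distance in frame 1: 6.3. Distance in frame 2: 5.0.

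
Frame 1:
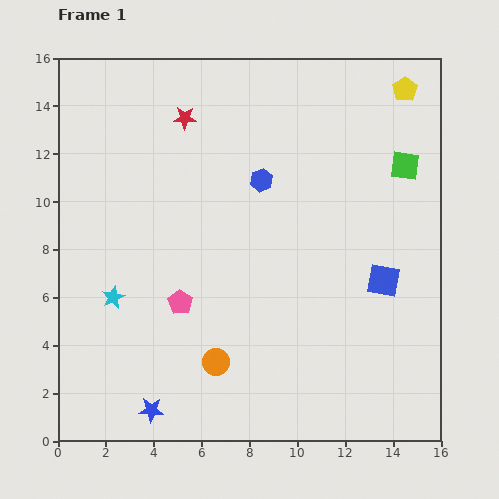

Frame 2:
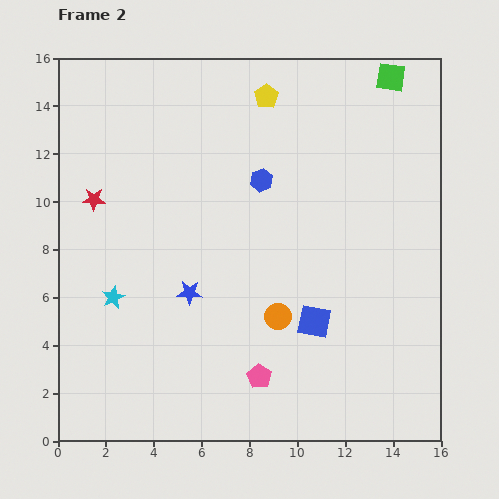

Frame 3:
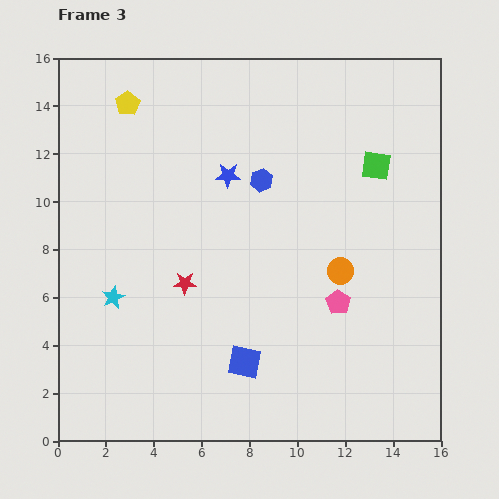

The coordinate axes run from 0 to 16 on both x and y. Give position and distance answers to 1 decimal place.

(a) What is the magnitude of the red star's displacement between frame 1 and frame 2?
5.1

The red star moved from (5.3, 13.5) to (1.5, 10.1), a distance of √(3.8² + 3.4²) ≈ 5.1.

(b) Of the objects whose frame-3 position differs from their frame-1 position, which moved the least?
the green square

(moved 1.2)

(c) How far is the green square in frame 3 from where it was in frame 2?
3.7

The green square moved from (13.9, 15.2) to (13.3, 11.5), a distance of √(0.6² + 3.7²) ≈ 3.7.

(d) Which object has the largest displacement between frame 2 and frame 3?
the yellow pentagon

(moved 5.8; next 5.2)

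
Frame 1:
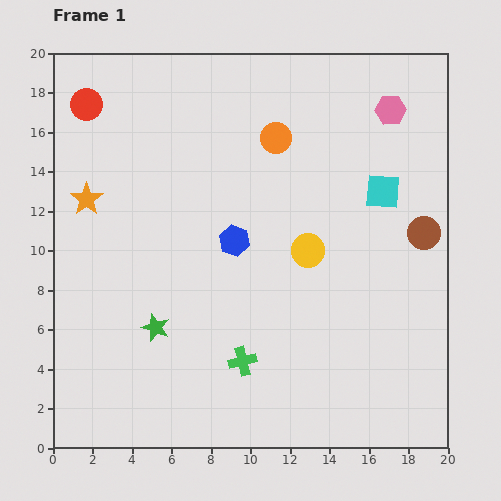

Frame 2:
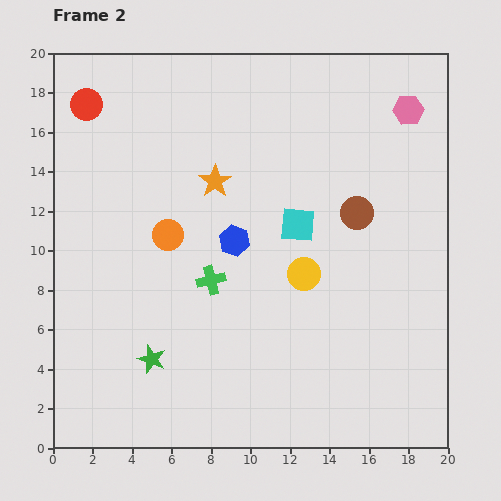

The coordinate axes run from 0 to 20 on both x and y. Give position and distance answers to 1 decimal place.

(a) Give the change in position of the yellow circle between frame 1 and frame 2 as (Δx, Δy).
(-0.2, -1.2)

The yellow circle was at (12.9, 10.0) in frame 1 and (12.7, 8.8) in frame 2.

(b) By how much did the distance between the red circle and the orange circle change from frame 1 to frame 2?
-1.9

Distance in frame 1: 9.7. Distance in frame 2: 7.8.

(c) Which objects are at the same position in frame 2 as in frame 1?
the red circle, the blue hexagon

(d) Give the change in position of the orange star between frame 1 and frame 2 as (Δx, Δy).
(6.5, 0.9)

The orange star was at (1.7, 12.6) in frame 1 and (8.2, 13.5) in frame 2.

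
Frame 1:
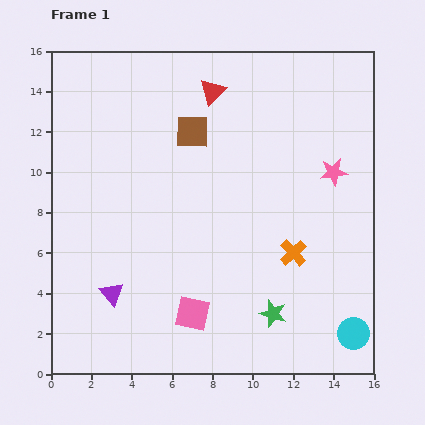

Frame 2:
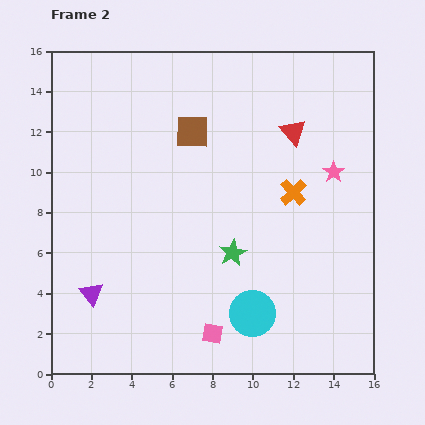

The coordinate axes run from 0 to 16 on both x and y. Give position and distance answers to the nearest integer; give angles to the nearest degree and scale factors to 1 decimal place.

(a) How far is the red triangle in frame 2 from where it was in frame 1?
4

The red triangle moved from (8, 14) to (12, 12), a distance of √(4² + 2²) ≈ 4.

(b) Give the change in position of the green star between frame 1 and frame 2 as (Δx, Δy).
(-2, 3)

The green star was at (11, 3) in frame 1 and (9, 6) in frame 2.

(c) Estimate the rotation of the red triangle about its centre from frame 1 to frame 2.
28° counter-clockwise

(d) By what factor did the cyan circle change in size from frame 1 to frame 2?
1.4×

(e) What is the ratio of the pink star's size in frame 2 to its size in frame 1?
0.8×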